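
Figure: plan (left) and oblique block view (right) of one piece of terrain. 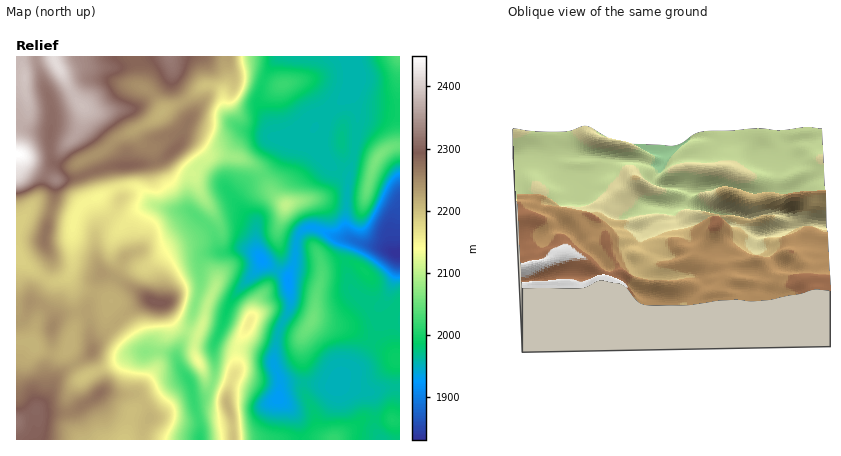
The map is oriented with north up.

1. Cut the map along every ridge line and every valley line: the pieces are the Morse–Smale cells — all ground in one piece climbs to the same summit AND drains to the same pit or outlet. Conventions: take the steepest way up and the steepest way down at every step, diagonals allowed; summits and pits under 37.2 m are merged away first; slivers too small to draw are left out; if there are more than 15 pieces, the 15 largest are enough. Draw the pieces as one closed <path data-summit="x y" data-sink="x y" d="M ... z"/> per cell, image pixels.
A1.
<path data-summit="16 154" data-sink="400 252" d="M352 56l-128 0 4 24-4 15-6-7-12-3-22 16-20 9-10 10-36 18-16 14-30 14-12-1-8-5-2-8 2-44-16-52-20 0 0 200 10 9 22 15 8 2 10-4 5-6 2-8-1-30 3-18 9-13 14-6 10 13 14 11 4 0 12-10 12-6 26 6 14 0 20 17 12 23 4 1 16-4 16 6-2-30-19-20-3-8 12-13 16-8 12-9 12-25 22-6 15-19 28-24 5-10z"/><path data-summit="16 422" data-sink="400 252" d="M18 256l-2 184 126 0 1-10 7-14-8-16-7-6 6-4 15-22 3-16-17 0-6-2-12-10-17-20 3-20-14-7-18-5-7-6-1-8-4 4-6 3-12-1-22-15z"/><path data-summit="312 320" data-sink="400 252" d="M316 228l-10 0-7 6-3 8-1 18-7 18 3 24-13 30-4 22 0 12 6 14 0 6 8-3 22 0 16 3 14-1 28 7 20-5 12 0 0-133-52-16-12-1z"/><path data-summit="154 302" data-sink="400 252" d="M98 197l-14 6-9 13-3 18 1 30-3 16 8 8 18 5 15 7-4 20 25 28 10 4 16-1 7-19-3-28 3 0 9 18 6 6 8 2 12-40 1-30 5-5 13-3-21-7-10 0-20 6-24 17-20-3-6-3-6-6-1-10 3-10 13-14-7-2-12-10z"/><path data-summit="228 406" data-sink="400 252" d="M262 261l-25 31-9 14-14 38 1 28-3 12 15 8 0 12 5 14 2 22 66 0 0-10-4-14-18-18 2-18-6-14 4-34 13-30-3-26z"/><path data-summit="54 56" data-sink="400 252" d="M134 56l-98 0 16 52-2 44 4 11 10 3 12-1 26-13 16-14 30-15 15-11-10-18-15-10 0-14z"/><path data-summit="286 204" data-sink="400 252" d="M314 129l-12 9-16 3-12 25-12 9-16 8-12 13 3 8 19 20 0 22 5 14 27 17 7-17 2-22 7-9 12-1 20 9 13 1-4-16 4-46-13-7-10-9-6-10z"/><path data-summit="378 158" data-sink="400 252" d="M350 93l-27 23-7 8-2 8 6 18 6 10 10 9 13 7-4 44 3 16 16 8 36 9 0-139-40-3-4-3z"/><path data-summit="16 154" data-sink="400 252" d="M310 383l-28 1-3 8-1 6 13 12 6 8 3 22 100 0 0-53-12 0-20 5-28-7-14 1z"/><path data-summit="198 360" data-sink="400 252" d="M242 248l-16 4-16 1-8 5-2 6 0 26-13 40 11 4-3 8 0 14 11 24 4 3 3-1 2-10-1-28 14-38 9-14 25-30-6-9z"/><path data-summit="16 422" data-sink="400 252" d="M154 205l-8 1-8 5-24 25-3 16 7 10 8 4 18 2 24-17 20-6 10 0 12 5 13 2-4-4-9-20-18-16-22-2z"/><path data-summit="16 422" data-sink="200 440" d="M160 351l-2 1-2 16-15 22-6 4 7 6 8 16-7 14-1 10 56 0 2-16-10-42-9-12-5-14z"/><path data-summit="170 56" data-sink="400 252" d="M224 56l-90 0 4 14 0 14 15 10 11 17 20-10 22-16 12 3 6 7 4-15z"/><path data-summit="400 56" data-sink="400 252" d="M400 56l-47 0 3 26-5 14 9 15 40 3z"/><path data-summit="228 406" data-sink="200 440" d="M214 384l-10 10-11 2 7 28-1 16 33 0 1-16-6-20 0-12z"/>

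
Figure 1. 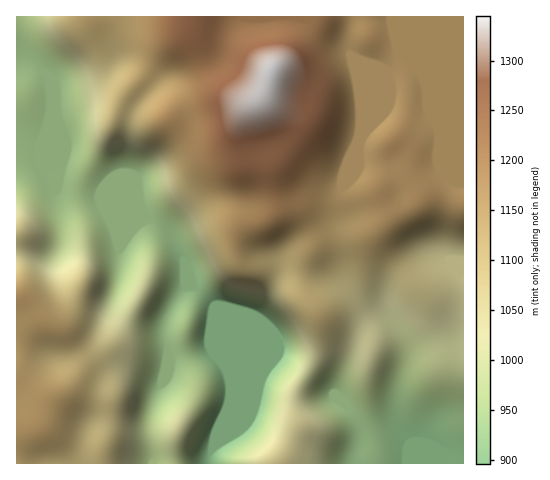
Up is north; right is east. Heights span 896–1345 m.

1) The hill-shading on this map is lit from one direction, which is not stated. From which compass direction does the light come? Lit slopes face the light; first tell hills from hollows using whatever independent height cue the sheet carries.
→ NW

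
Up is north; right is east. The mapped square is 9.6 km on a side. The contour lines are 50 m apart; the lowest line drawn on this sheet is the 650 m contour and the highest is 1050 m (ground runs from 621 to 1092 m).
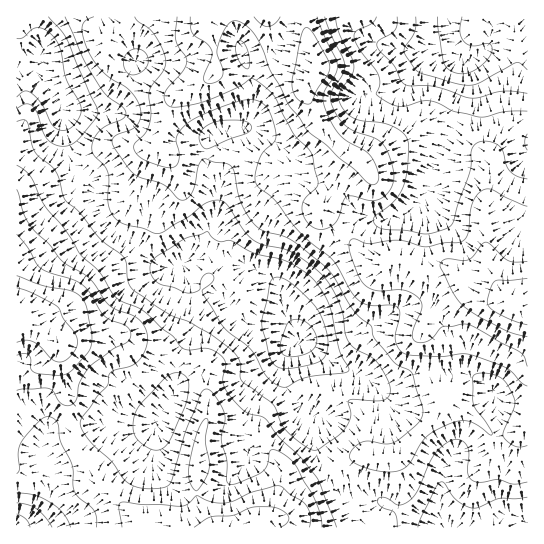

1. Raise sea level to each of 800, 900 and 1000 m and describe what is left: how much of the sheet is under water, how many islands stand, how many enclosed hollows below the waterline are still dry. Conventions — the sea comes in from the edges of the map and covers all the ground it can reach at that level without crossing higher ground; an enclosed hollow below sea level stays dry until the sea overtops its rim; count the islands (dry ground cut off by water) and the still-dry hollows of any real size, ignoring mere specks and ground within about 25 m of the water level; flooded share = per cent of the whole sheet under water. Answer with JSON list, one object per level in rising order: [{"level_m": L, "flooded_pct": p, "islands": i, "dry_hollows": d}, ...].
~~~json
[{"level_m": 800, "flooded_pct": 24, "islands": 0, "dry_hollows": 0}, {"level_m": 900, "flooded_pct": 64, "islands": 0, "dry_hollows": 0}, {"level_m": 1000, "flooded_pct": 92, "islands": 0, "dry_hollows": 0}]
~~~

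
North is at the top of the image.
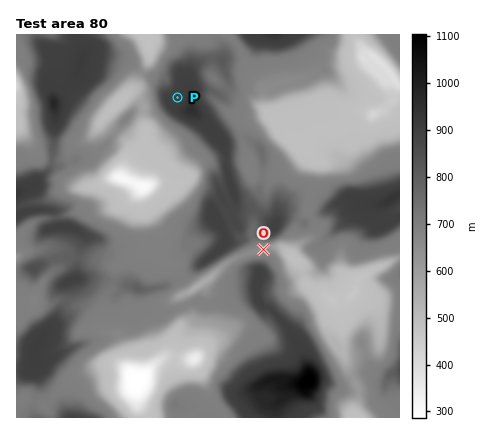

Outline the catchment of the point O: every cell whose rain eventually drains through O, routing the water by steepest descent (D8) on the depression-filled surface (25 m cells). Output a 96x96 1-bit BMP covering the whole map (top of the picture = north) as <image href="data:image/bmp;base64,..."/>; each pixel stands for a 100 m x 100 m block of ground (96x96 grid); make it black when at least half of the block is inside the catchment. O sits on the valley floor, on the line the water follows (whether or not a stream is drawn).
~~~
<image width="96" height="96" href="data:image/bmp;base64,Qk2+BAAAAAAAAD4AAAAoAAAAYAAAAGAAAAABAAEAAAAAAIAEAAATCwAAEwsAAAIAAAAAAAAA////AAAAAAAAAAAAAAAAAAAAAAAAAAAAAAAAAAAAAAAAAAAAAAAAAAAAAAAAAAAAAAAAAAAAAAAAAAAAAAAAAAAAAAAAAAAAAAAAAAAAAAAAAAAAAAAAAAAAAAAAAAAAAAAAAAAAAAAAAAAAAAAAAAAAAAAAAAAAAAAAAAAAAAAAAAAAAAAAAAAAAAAAAAAAAAAAAAAAAAAAAAAAAAAAAAAAAAAAAAAAAAAAAAAAAAAAAAAAAAAAAAAAAAAAAAAAAAAAAAAAAAAAAAAAAAAAAAAAAAAAAAAAAAAAAAAAAAAAAAAAAAAAAAAAAAAAAAAAAAAAAAAAAAAAAAAAAAAAAAAAAAAAAAAAAAAAAAAAAAAAAAAAAAAAAAAAAAAAAAAAAAAAAAAAAAAAAAAAAAAAAAAAAAAAAAAAAAAAAAAAAAAAAAAB/AAAAAAAAAAAAAAD/4AAAAAAAAAAAAAD/+GAAAAAAAAAAAAD////AAAAAAAAAAAD////8AAAAAAAAAAD////8AAAAAAAAAAAH///8AAAAAAAAAAAA///8AAAAAAAAAAAAP//8AAAAAAAAAAAAD//+AAAAAAAAAAAAB//+AAAAAAAAAAAAA//+AAAAAAAAAAAAAP//AAAAAAAAAAAAAD//AAAAAAAAAAAAAB//AAAAAAAAAAAAAA//AAAAAAAAAAAAAAf/AAAAAAAAAAAAAAP+AAAAAAAAAAAAAAP+AAAAAAAAAAAAAAP+AAAAAAAAAAAAAAP/gAAAAAAAAAAAAAP/wAAAAAAAAAAAAAf/wAAAAAAAAAAAAA//gAAAAAAAAAAAAB/+AAAAAAAAAAAAAB/8AAAAAAAAAAAAAA/4AAAAAAAAAAAAAAeAAAAAAAAAAAAAAACAAAAAAAAAAAAAAAAAAAAAAAAAAAAAAAAAAAAAAAAAAAAAAAAAAAAAAAAAAAAAAAAAAAAAAAAAAAAAAAAAAAAAAAAAAAAAAAAAAAAAAAAAAAAAAAAAAAAAAAAAAAAAAAAAAAAAAAAAAAAAAAAAAAAAAAAAAAAAAAAAAAAAAAAAAAAAAAAAAAAAAAAAAAAAAAAAAAAAAAAAAAAAAAAAAAAAAAAAAAAAAAAAAAAAAAAAAAAAAAAAAAAAAAAAAAAAAAAAAAAAAAAAAAAAAAAAAAAAAAAAAAAAAAAAAAAAAAAAAAAAAAAAAAAAAAAAAAAAAAAAAAAAAAAAAAAAAAAAAAAAAAAAAAAAAAAAAAAAAAAAAAAAAAAAAAAAAAAAAAAAAAAAAAAAAAAAAAAAAAAAAAAAAAAAAAAAAAAAAAAAAAAAAAAAAAAAAAAAAAAAAAAAAAAAAAAAAAAAAAAAAAAAAAAAAAAAAAAAAAAAAAAAAAAAAAAAAAAAAAAAAAAAAAAAAAAAAAAAAAAAAAAAAAAAAAAAAAAAAAAAAAAAAAAAAAAAAAAAAAAAAAAAAAAAAAAAAAAAAAAAAAAAAAAAAAAAAAAAAAAAAAAAAAAAAAAAAAAAAAAAAAAAAAAAAAAAAAAAAAAAAAAAAAAAAAAAAAAAAAAAAA="/>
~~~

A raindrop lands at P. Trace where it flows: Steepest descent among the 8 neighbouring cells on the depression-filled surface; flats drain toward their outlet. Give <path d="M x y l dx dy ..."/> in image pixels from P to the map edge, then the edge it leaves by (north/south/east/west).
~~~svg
<path d="M178 98l-10-10-2-6-16-14 0-2 0-26-4-6"/>
exit: north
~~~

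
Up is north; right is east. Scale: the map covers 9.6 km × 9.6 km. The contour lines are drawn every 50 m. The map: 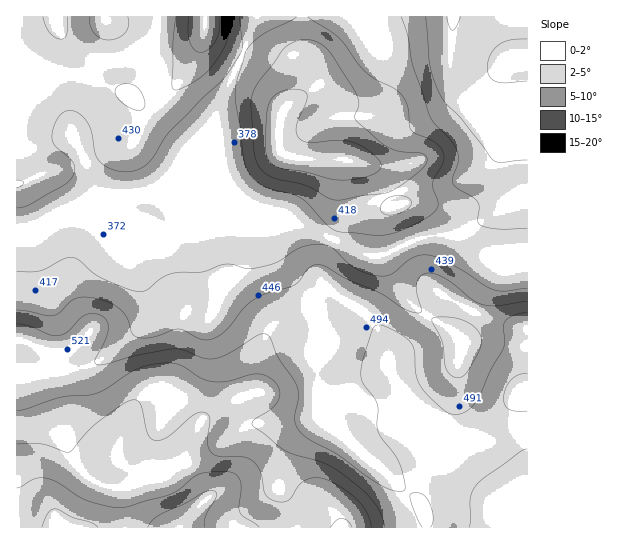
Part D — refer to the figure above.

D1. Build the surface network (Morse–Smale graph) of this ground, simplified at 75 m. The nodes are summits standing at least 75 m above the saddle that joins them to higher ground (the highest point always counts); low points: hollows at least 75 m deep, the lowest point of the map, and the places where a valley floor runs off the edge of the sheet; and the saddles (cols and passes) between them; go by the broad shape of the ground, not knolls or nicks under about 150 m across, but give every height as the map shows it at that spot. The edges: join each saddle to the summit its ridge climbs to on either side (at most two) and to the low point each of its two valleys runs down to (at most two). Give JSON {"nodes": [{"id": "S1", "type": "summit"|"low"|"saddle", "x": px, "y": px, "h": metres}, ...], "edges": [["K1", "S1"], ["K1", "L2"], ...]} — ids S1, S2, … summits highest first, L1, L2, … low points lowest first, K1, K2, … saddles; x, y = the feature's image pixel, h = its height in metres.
{"nodes": [
{"id": "S1", "type": "summit", "x": 178, "y": 527, "h": 736},
{"id": "S2", "type": "summit", "x": 346, "y": 161, "h": 542},
{"id": "S3", "type": "summit", "x": 205, "y": 23, "h": 540},
{"id": "L1", "type": "low", "x": 453, "y": 17, "h": 247},
{"id": "K1", "type": "saddle", "x": 243, "y": 54, "h": 399},
{"id": "K2", "type": "saddle", "x": 331, "y": 239, "h": 394}],
"edges": [["K1", "S2"], ["K1", "S3"], ["K1", "L1"], ["K2", "S1"], ["K2", "S2"], ["K2", "L1"]]}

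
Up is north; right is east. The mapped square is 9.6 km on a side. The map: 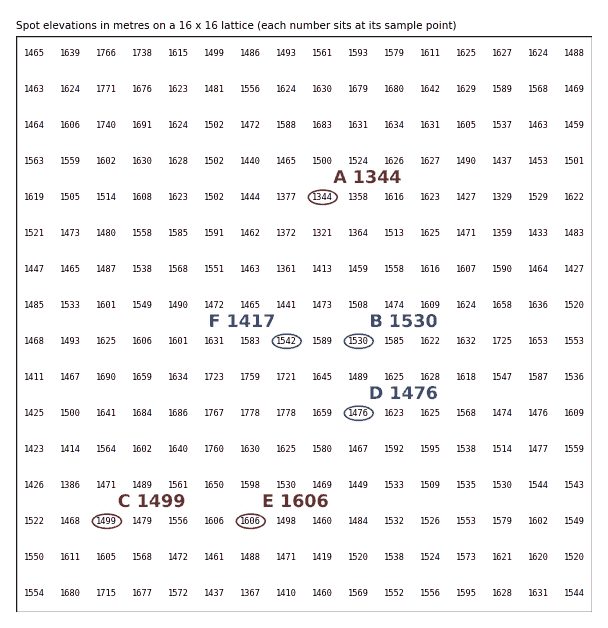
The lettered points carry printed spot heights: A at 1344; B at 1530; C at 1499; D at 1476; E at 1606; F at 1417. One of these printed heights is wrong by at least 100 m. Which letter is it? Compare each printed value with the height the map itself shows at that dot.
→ F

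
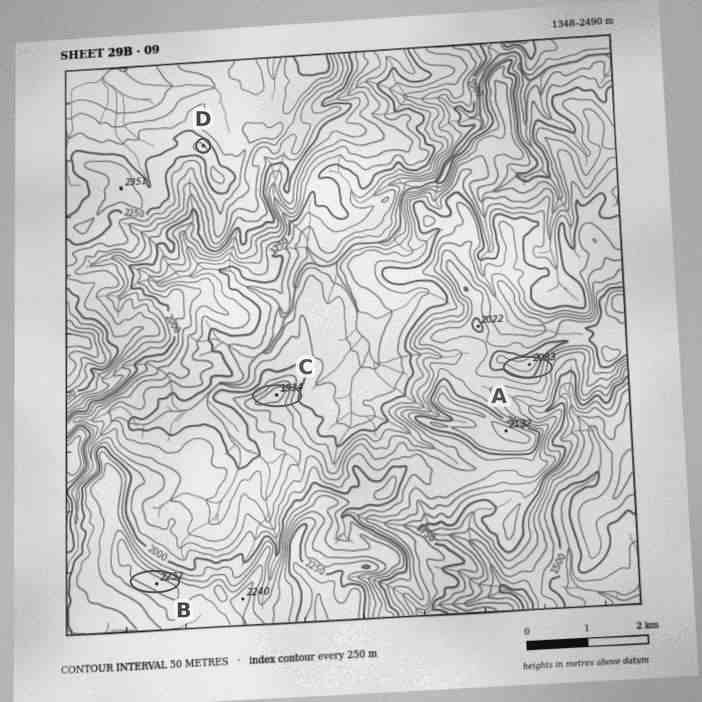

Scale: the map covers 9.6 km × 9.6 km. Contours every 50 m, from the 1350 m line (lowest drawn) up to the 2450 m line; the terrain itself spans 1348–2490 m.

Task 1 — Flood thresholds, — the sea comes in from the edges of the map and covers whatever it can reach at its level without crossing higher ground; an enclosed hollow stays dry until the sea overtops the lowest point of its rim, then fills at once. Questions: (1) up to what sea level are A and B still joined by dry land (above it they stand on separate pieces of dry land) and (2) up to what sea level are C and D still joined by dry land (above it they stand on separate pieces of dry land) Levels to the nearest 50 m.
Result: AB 1900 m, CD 1850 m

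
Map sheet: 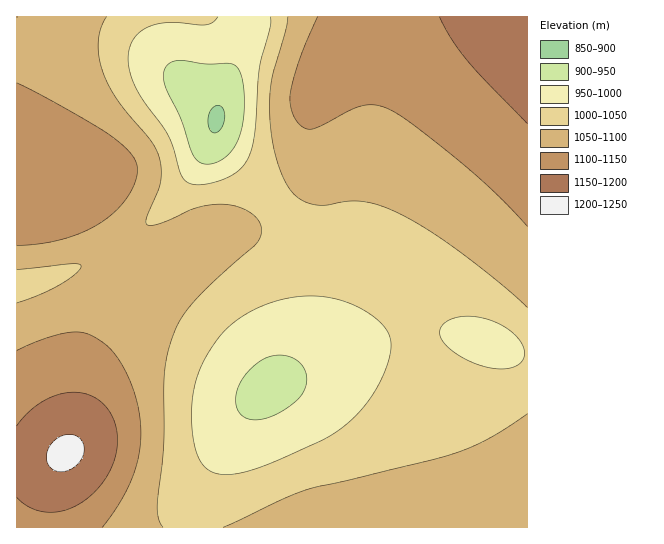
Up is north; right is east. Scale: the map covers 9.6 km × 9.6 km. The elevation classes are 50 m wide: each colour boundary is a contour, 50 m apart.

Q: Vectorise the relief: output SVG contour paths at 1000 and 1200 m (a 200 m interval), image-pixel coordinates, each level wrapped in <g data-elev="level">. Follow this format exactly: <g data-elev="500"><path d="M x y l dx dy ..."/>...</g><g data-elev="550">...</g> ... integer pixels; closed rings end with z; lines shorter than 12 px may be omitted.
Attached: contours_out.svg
<g data-elev="1000"><path d="M219 474l-6-2-7-4-8-13-5-21-1-28 3-21 7-20 13-23 14-15 17-13 20-10 21-6 22-2 20 1 20 6 19 10 14 12 6 8 3 9-1 11-3 12-6 16-9 14-10 14-11 12-26 18-54 24-30 10z"/><path d="M497 369l-24-6-22-13-7-7-4-6 0-7 3-5 5-4 7-3 19-1 20 5 17 10 11 13 2 6 0 7-4 5-6 4z"/><path d="M270 17l0 10-11 40-4 64-6 26-8 12-12 8-19 6-16 2-7-3-5-5-14-42-25-34-7-14-7-18 0-16 2-10 4-6 7-7 8-4 20-4 36 3 7-3 5-5"/></g><g data-elev="1200"><path d="M57 471l8 0 6-2 6-4 5-7 2-7 0-6-3-6-4-3-7-2-8 2-8 5-5 6-3 8 1 7 4 6z"/></g>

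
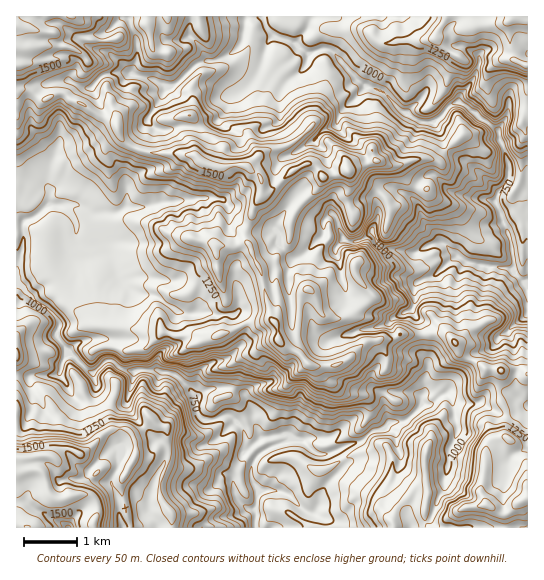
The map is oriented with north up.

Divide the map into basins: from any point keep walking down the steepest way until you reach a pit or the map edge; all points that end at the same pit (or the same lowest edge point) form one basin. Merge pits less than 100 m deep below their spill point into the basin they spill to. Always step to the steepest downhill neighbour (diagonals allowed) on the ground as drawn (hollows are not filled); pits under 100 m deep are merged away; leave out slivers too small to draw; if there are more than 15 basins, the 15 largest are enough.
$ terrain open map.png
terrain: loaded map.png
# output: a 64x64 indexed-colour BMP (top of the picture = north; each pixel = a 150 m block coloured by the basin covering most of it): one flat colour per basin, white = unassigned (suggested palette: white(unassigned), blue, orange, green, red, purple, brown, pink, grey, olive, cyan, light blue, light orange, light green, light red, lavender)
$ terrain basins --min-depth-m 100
<image width="64" height="64" href="data:image/bmp;base64,Qk12CAAAAAAAAHYAAAAoAAAAQAAAAEAAAAABAAQAAAAAAAAIAAATCwAAEwsAABAAAAAAAAAA////ALR3HwAOf/8ALKAsACgn1gC9Z5QAS1aMAMJ34wB/f38AIr28AM++FwDox64AeLv/AIrfmACWmP8A1bDFADMzMzMzERERERERERERERERERERERERERERERERERERMzMzMzMREREREREREREREREREREREREREREREREREREzMzMzMxERERERERERERERERERERERERERERERERERETMzMzMzERERERERERERERERERERERERERERERERERERMzMREREREREREREREREREREREREREREREREREREREREzMxERERERERERERERERERERERERERERERERERERERETMxERERERERERERERERERERERERERERERERERERERERERERERERERERERERERERERERERERERERERERERERERERERERERERERERERERERERERERERERERERERERERERERERERERERERERERERERERERERERERERERERERERERERERERERERERERERERERERERERERERERERERERERERERERERERERERERERERERERERERERERERERERERERERERERERERERERERERERERERERERERERERERERERERERERERERERERERERERERERERERERERERERERERERERERERERERERERERERERERERERERERERERERERERERERERERERERERERERERERERERERERERERERERERERERERERERERERERERERERERERERERERERERERERERERERERERERERERERERERERERERERERERERERERERERERERERERERERERERERERERERERERERERERERERERERERERERERERERERERERERERERERERERERERERERERERERERERERERERERERERERERERERERERERERERERERESIhERERERERERESIiIhERERERERERERERERERERERESIiIhEREREREREiIiIiEREREREREREREREREREREREiIiIiIREREREREiIiIiIREREREREREREREREREREREiIiIiIiIRERERESIiIiIhERERERERERERERERERERESIiIiIiIiIiIiIiIiIiIiERERERERERERERERERERESIiIiIiIiIiIiIiIiIiIiIRERERERERERERERERERERIiIiIiIiIiIiIiIiIiIiIhEREREREREREREREREREREiIiIiIiIiIiIiIiIiIiIiEREREREREREREREREREREiIiIiIiIiIiIiIiIiIiIiIRERERERERERERERERERESIiIiIiIiIiIiIiIiIiIiIhERERERERERERERERERERIiIiIiIiIiIiIiIiIiIiIiEREREREREREREREREREREiIiIiIiIiIiIiIiIiIiIiIRERERERERERERERERERESIiIiIiIiIiIiIiIiIiIiIhEREREREREREREREREREREiIiIiIiIiIiIiIiIiIiIiERERERERERERERERERERERIiIiIiIiIiIiIiIiIiIiIRERERERERERERERERERERESIiIiIiIiIiIiIiIiIiIhERERERERERERERERERERERIiIiIiIiIiIiIiIiIiIiEREREREREREREREREREREREiIiIiIiIiIiIiIiIiIiIRERERERERERERERERERERESIiIiIiIiIiIiIiIiIiIhEREREREREREREREREREREREiIiIiIiIiIiIiIiIiIiERERERERERERERERERERERERIiIiIiIiIiIiIiIiIiIRERERERERERERERERERERERESIiIiIiIiIiIiIiIiIhEREREREREREREREREREREREREiIiIiIiIiIiIiIiIiERERERERERERERERERERERERESIiIiIiIiIiIiIiIiIRERERERERERERERERERERERERERIiIiIiIiIiIiIiIhERERERERERERERESIiIREREREREiIiIiIiIiIiIiIiERERERERERERERESIiIiERERERESIiIiIiIiIiIiIiIRERERERERERERESIiIiIiIRERESIiIiIiIiIiIiIiIhERERERERERERERIiIiIiIiIRESIiIiIiIiIiIiIiIiERERERERERERERESIiIiIiIiEiIiIiIiIiIiIiIiIiIRERERERERERERERIiIiIiIiIiIiIiIiIiIiIiIiIiIhERERERERERERERIiIiIiIiIiIiIiIiIiIiIiIiIiIiEREREREREREREREiIiIiIiIiIiIiIiIiIiIiIiIiIiIRERERERERERERESIiIiIiIiIiIiIiIiIiIiIiIiIiIhERERERERERERERIiIiIiIiIiIiIiIiIiIiIiIiIiIiERERERERERERERIiIiIiIiIiIiIiIiIiIiIiIiIiIiIRERERERERERERIiIiIiIiIiIiIiIiIiIiIiIiIiIiIhERERERERERERIiIiIiIiIiIiIiIiIiIiIiIiIiIiIiEREREREREREREiIiIiIiIiIiIiIiIiIiIiIiIiIiIhERERERERERERERIiIiIiIiIiIiIiIiIiIiIiIiIiIiERERERERERERERERIiIiIiIiIiIiIiIiIiIiIiIiIiIRERERERERERERERESIiIiIiIiIiIiIiEREREiIiIiIhERERERERERERERERIiIiIiIiIiIiIiIRERERIiIiIiEREREREREREREREREiIiIiIiIiIiIiIhERERESIiIiIR"/>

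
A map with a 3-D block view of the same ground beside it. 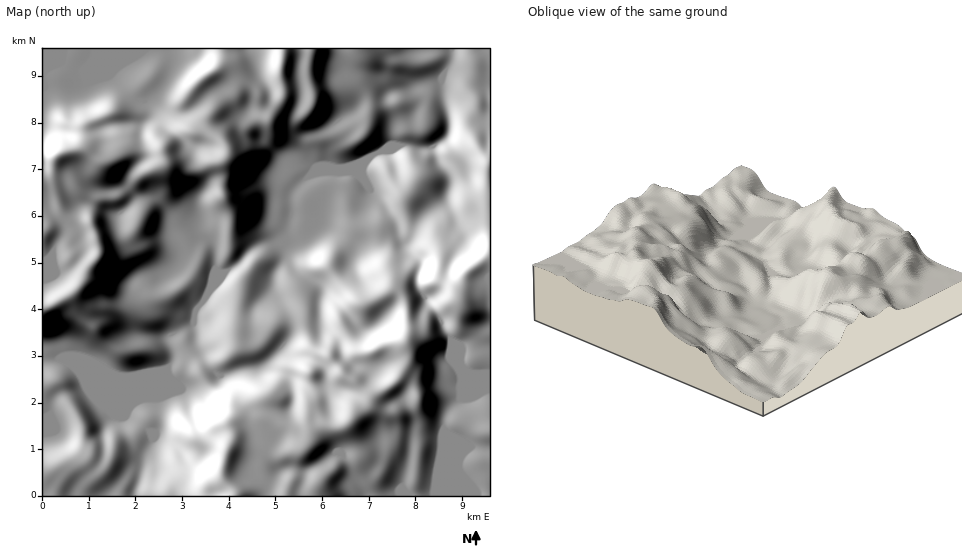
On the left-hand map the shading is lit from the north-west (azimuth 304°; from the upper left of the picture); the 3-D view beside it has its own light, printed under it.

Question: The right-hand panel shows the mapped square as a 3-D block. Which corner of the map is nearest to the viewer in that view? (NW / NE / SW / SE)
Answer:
NE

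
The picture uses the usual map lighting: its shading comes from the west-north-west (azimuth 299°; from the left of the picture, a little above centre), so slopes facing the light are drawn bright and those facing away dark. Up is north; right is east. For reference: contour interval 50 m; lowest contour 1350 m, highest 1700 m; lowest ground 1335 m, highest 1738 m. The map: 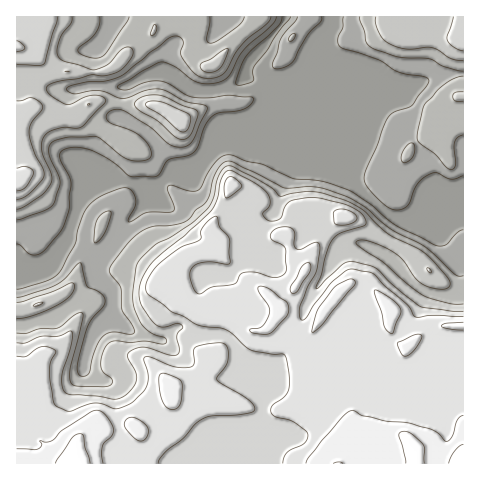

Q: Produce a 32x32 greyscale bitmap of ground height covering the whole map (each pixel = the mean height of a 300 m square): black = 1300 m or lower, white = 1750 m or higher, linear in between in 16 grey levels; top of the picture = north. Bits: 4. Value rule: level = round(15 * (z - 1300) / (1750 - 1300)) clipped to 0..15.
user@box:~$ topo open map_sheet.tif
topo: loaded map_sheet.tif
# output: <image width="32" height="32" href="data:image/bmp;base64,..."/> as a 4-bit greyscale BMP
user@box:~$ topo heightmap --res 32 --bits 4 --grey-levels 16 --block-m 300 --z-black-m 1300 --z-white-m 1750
<image width="32" height="32" href="data:image/bmp;base64,Qk12AgAAAAAAAHYAAAAoAAAAIAAAACAAAAABAAQAAAAAAAACAAATCwAAEwsAABAAAAAAAAAAAAAAABEREQAiIiIAMzMzAERERABVVVUAZmZmAHd3dwCIiIgAmZmZAKqqqgC7u7sAzMzMAN3d3QDu7u4A////AMze7bu6qqqqqqq83d3d7c7Mze3Lu6qqqqqqq93d3e3Nu7zdy8y6qqqqqqrMzd3MvLu6vLu7u6qqqqqqvMu7uru7qZmZq8y7u6qququ6qqq7u6h3d5rMuqqqqrqqqqqqqruoVneKu6qqqqq6qqu7uqqrqVV4mpmrqqqquqqrvLqqmalld3h4qqqrqruqq7zLqmd4dVVXiJmqvLu7qqvLu7t2ZnVVaJqru7vLrLqry6qqeIZmVXmruru7zKrLq8uHd0RnZUV6u6qqvLy5vLuod3YzNVRWeruqqqqryZu6h3h1MzNURWirqqqZmrqIh3eHVDMzRUVniaqqmaqqh3d3ZDREQ0VUVmeaqZmqqph3ZTMzVUM1VDREaamYiaqrlkMzM3ZUNEQzNEaZmYmZmGREMzOYZDM0MzM0iql2ZlQ0RTMzqXQzMzMzM3qGQzMzNFVDNKlTMzRUQzNFQzMzMjRVVFWYUzRGZUVDMyIiIzIjRVVVmGVVVlVXYyIiIiMyI0VVVZh3dlVWiYQyIiIiMiM0VlWIh4hlaJhlRDMiIiIiM0VmiHVWVFZkMzMzIiIiIiI0Z4d3ZmQzMzVCIiIiIiIzM0WIh3Z3VDRXdCIzMiMzNERWqYZVV2VFZmYyNDMzRFZmeKqGVVVmZWVWUyRDNEZ3eImql2VVVmZlVWYyQzRWd3iJ"/>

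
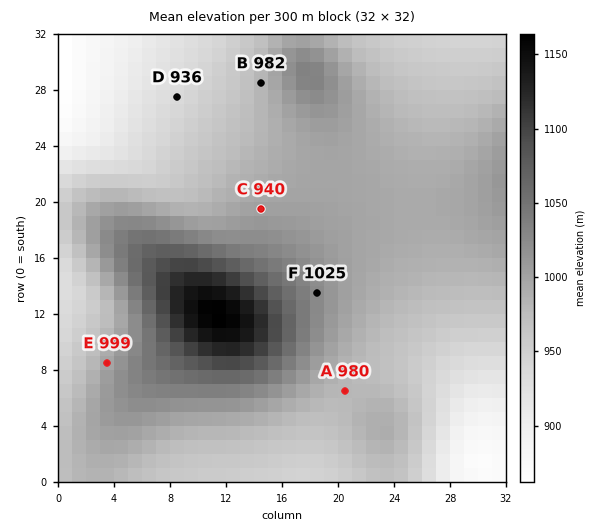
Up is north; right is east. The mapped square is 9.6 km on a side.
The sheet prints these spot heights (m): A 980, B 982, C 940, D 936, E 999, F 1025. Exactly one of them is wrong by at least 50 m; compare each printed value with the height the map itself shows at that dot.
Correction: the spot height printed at C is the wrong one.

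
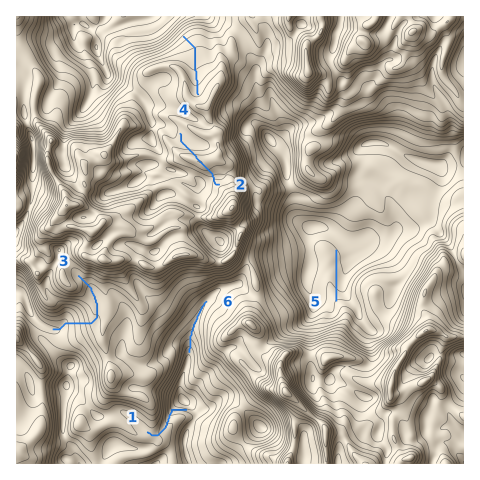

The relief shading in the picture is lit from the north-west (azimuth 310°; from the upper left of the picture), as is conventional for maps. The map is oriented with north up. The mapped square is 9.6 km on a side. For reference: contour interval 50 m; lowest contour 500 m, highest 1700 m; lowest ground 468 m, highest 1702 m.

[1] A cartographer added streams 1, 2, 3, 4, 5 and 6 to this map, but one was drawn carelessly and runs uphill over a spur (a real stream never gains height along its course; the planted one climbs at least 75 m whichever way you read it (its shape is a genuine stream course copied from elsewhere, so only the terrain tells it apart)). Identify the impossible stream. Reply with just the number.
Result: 2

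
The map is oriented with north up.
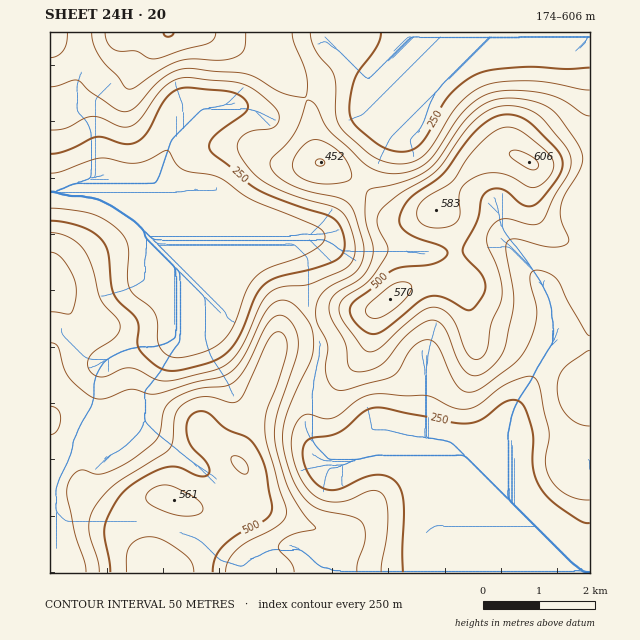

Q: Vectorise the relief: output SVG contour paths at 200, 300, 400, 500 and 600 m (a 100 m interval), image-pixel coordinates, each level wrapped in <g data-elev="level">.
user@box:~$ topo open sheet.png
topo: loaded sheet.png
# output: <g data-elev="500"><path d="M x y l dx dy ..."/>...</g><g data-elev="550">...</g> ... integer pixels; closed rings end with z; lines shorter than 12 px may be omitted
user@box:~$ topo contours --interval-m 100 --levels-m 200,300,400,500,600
<g data-elev="200"><path d="M50 173l12-2 38-13 8 0 20 5 11 0 8-3 20-10 3 3 6 11 6 5 38 9 32 22 66 27 6 6 1 5-5 7-10 7-41 16-13 9-10 13-14 38-6 9-7 7-18 9-15 4-10 1-9-3-7-7-2-7 0-18-3-10-6-7-15-11-5-7-2-12 1-28-1-7-5-7-13-11-15-8-17-4-27-3"/></g><g data-elev="300"><path d="M381 572l7-48-1-17-2-10-5-5-7-2-7 2-19 8-15 2-12-3-10-7-12-19-4-12-3-13 1-10 2-10 4-8 6-5 5-1 15 5 8-1 8-4 20-15 9-4 9-1 27 2 21 0 7 2 20 10 9 1 7 0 11-5 27-20 17-7 8-1 4 3 3 6 10 45 0 8-4 23 4 15 7 10 10 8 11 5 13 1"/><path d="M50 130l16-2 18-10 9-2 8 2 20 9 10-1 9-7 23-31 8-6 9-4 10 0 39 3 16 4 11 6 15 12 6 7 2 7-1 6-5 5-22 3-11 7-2 5-1 5 5 11 13 16 15 10 23 10 38 11 9 5 6 6 4 9 4 15 1 10-3 11-10 9-33 13-28 3-12 7-9 11-19 43-7 10-8 6-15 7-35 9-13 1-8-2-16-9-7-2-10 1-20 8-7-1-5-5-3-7 3-7 5-6 20-14 4-6 1-7-3-5-12-13-5-7-8-33-9-18-6-5-9-6-9-3-9-1"/><path d="M590 90l-57-9-29 1-19 3-14 8-13 12-8 11-18 30-10 11-14 6-18 0-12-4-9-5-22-20-8-8-3-13 0-25-2-12-3-7-16-19-3-9-2-8"/></g><g data-elev="400"><path d="M294 572l-3-10-12-12 0-6 4-4 8-5 25-7-14-16-13-22-5-15-9-31 0-14 2-14 19-57 2-14 0-10-4-9-7-8-7-3-7 3-6 6-21 42-12 16-9 4-31 4-22 10-8 10-4 21-4 9-14 12-16 12-24 10-7 0-14-4-4 1-5 5-5 10 0 10 8 37 9 28 2 11"/><path d="M50 435l5-2 2-3 4-11-3-9-3-3-5-1"/><path d="M471 375l9 0 10-6 11-12 5-12 8-43-1-14-7-37 0-6 2-4 3-2 5 0 26 7 11 1 11-2 5-4-1-4-7-17 0-13 4-12 16-27 2-9-1-7-7-12-20-27-10-8-16-5-25-2-10 2-10 4-10 7-10 10-25 37-11 12-21 10-39 10-2 7-1 17 2 12 6 21-2 14-8 15-27 17-5 6-2 6 1 11 14 25 4 24 5 6 13 0 14-5 7-6 13-17 9-10 15-10 9-3 6 2 6 6 15 36 5 7z"/><path d="M318 183l13 1 14-2 5-3 2-4-4-11-8-12-14-9-11-3-7 2-8 8-6 9-2 7 3 6 5 5 8 4z"/><path d="M50 58l7-2 6-5 3-7 1-11"/><path d="M92 33l2 12 7 13 17 18 7 11 4 2 6-1 29-20 14-7 15-2 29 1 15-3 7-7 2-17"/></g><g data-elev="500"><path d="M213 572l2-14 7-11 16-13 29-15 4-6 1-7-7-40-5-11-7-12-7-6-21-9-17-15-7-2-7 2-5 4-2 7 0 9 4 13 17 19 1 9-4 2-4 0-23-9-12 0-23 11-19 14-12 17-7 18 0 10 5 35"/><path d="M367 333l7 1 9-3 35-29 11-6 7 0 9 2 22 12 4 0 6-6 8-12 0-10-5-10-15-15-2-7 14-30 6-24 7-6 10-1 7 3 15 13 6 1 5 0 6-4 7-8 11-15 5-10 0-8-3-9-30-30-10-5-11-3-10 2-10 4-18 17-28 38-28 20-7 7-7 15-1 6 3 5 13 9 27 10 4 3 2 4-5 5-9 5-32 3-9 3-22 19-17 13-4 7 1 7 6 9z"/><path d="M164 33l1 3 4 1 3-1 2-3"/></g><g data-elev="600"><path d="M530 169l5 1 3-4 0-4-3-3-16-8-5-1-4 2 0 3 2 3z"/></g>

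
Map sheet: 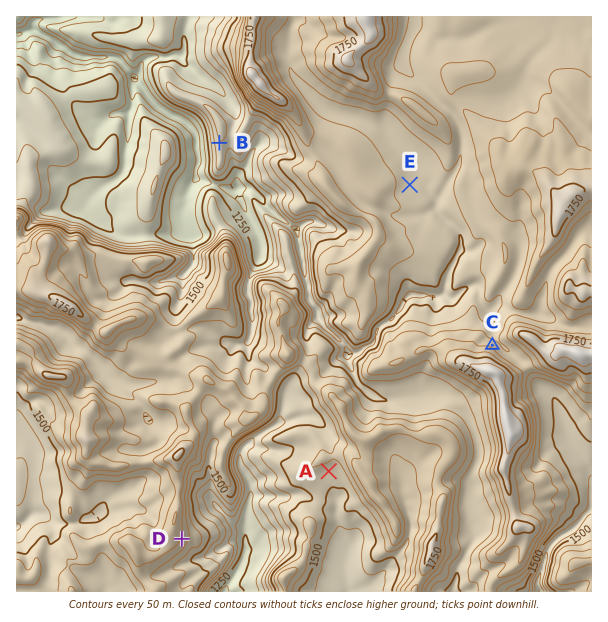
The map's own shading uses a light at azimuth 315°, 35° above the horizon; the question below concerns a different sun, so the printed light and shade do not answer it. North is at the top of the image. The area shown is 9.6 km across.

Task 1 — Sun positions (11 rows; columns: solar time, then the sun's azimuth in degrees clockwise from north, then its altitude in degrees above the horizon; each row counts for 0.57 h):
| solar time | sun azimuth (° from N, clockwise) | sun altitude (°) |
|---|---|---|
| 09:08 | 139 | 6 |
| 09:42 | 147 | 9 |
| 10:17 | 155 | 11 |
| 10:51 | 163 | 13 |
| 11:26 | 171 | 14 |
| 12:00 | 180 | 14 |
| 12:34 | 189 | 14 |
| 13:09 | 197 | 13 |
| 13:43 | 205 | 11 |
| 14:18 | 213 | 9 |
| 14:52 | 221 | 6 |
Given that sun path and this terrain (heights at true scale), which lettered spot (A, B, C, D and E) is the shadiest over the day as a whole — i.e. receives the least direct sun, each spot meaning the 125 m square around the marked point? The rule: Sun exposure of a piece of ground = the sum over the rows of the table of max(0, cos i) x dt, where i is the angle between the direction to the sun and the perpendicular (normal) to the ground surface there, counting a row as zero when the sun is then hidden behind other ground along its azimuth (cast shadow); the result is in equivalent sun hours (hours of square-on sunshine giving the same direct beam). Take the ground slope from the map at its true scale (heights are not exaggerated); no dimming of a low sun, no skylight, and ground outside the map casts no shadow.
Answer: C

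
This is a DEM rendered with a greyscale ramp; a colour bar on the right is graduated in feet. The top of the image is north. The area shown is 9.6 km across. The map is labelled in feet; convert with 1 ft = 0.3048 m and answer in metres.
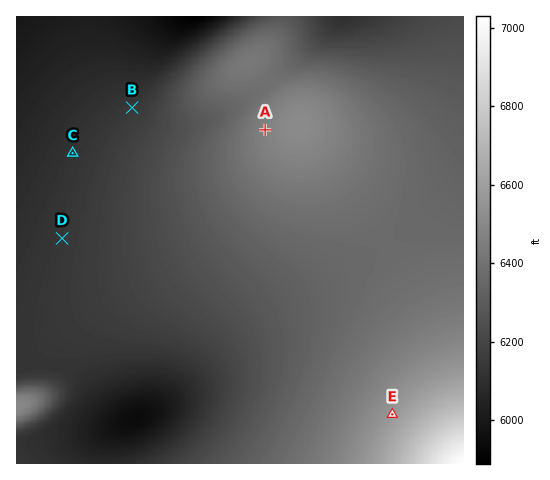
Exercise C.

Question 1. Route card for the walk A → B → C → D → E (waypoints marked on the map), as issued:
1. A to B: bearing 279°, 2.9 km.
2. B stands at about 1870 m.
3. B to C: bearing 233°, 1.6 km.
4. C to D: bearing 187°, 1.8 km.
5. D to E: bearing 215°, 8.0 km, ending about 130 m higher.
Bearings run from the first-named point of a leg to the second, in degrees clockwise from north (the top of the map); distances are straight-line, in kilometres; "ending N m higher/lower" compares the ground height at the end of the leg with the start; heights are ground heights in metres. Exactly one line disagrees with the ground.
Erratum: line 5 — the bearing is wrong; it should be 118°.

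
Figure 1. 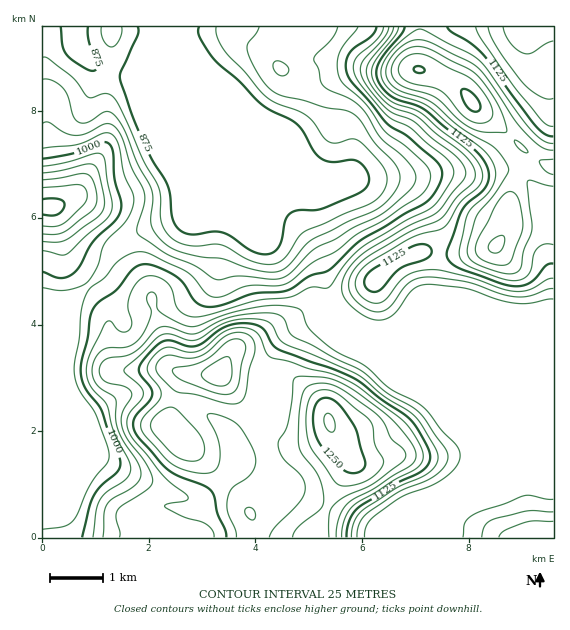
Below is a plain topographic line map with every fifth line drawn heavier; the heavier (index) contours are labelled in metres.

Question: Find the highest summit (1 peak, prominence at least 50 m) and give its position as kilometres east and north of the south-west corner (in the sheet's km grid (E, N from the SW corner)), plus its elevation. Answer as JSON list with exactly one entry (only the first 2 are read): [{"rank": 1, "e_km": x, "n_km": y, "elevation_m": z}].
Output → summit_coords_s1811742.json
[{"rank": 1, "e_km": 5.39, "n_km": 2.19, "elevation_m": 1278}]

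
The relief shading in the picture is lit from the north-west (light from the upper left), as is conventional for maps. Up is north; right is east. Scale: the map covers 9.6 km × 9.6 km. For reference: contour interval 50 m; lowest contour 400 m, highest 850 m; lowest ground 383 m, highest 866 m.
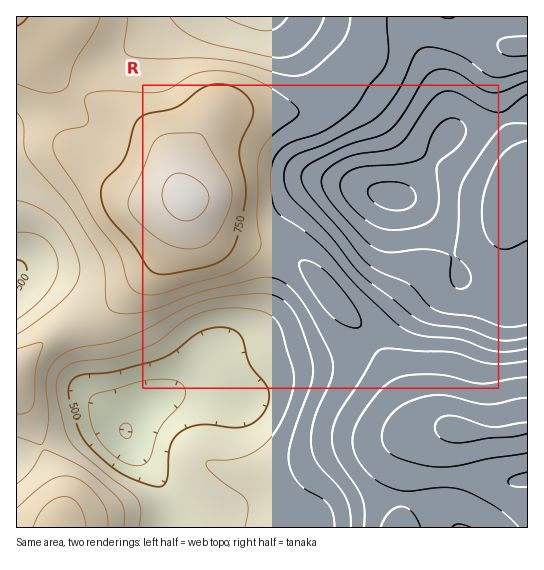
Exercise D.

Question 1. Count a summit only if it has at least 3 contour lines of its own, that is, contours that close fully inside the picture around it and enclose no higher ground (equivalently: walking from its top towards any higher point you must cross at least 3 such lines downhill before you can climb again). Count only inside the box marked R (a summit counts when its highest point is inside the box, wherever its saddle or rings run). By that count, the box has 1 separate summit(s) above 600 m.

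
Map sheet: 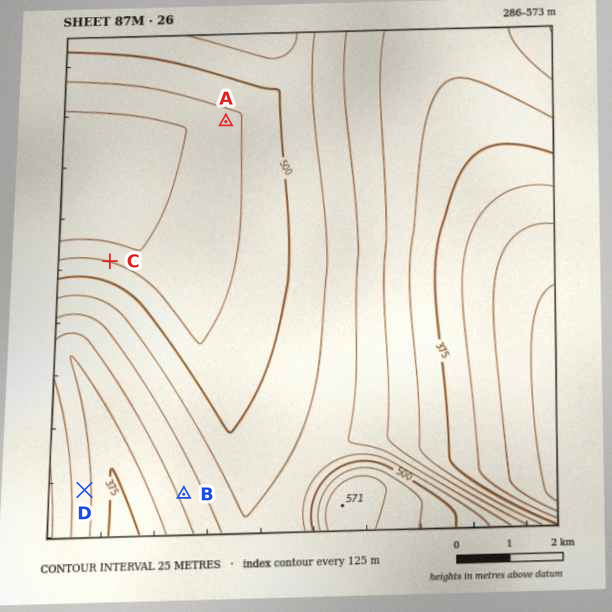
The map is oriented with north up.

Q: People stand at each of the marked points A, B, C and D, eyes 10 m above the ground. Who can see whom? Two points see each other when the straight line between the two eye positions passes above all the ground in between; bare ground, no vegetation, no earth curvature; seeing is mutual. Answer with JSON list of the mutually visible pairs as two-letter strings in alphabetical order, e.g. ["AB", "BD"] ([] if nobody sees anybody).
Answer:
["BC", "BD", "CD"]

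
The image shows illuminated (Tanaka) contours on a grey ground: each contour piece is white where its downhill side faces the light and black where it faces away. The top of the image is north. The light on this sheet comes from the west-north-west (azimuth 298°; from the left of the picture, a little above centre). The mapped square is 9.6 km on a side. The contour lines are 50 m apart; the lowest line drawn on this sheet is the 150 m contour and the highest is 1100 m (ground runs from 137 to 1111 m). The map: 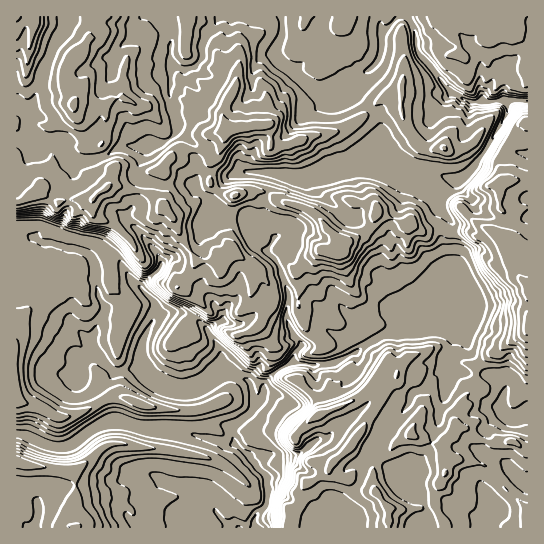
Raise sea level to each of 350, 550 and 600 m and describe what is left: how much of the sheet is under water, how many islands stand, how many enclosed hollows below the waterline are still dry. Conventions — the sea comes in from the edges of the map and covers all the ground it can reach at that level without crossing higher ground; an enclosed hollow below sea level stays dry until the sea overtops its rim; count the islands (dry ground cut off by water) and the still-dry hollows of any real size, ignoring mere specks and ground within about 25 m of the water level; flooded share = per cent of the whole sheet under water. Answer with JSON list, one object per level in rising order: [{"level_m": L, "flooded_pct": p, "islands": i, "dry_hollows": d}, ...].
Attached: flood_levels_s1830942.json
[{"level_m": 350, "flooded_pct": 12, "islands": 0, "dry_hollows": 0}, {"level_m": 550, "flooded_pct": 35, "islands": 0, "dry_hollows": 0}, {"level_m": 600, "flooded_pct": 48, "islands": 0, "dry_hollows": 0}]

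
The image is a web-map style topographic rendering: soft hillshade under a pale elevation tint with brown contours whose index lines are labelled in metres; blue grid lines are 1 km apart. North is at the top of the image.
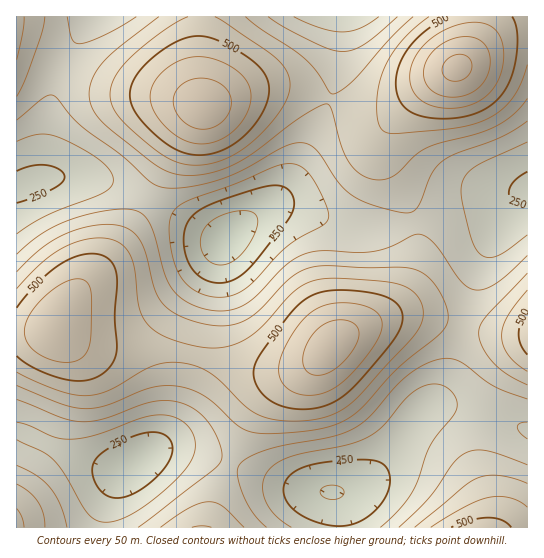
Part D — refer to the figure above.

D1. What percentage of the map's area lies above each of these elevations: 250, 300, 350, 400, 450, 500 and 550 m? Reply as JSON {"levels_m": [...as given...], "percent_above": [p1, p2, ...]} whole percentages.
{"levels_m": [250, 300, 350, 400, 450, 500, 550], "percent_above": [93, 80, 62, 44, 29, 17, 9]}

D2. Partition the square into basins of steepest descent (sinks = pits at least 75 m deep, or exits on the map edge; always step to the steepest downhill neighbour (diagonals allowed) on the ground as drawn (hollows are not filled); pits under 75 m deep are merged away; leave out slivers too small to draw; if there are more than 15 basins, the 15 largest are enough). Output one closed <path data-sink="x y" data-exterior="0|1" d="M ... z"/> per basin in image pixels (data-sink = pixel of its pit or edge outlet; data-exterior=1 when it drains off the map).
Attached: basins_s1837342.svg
<path data-sink="226 238" data-exterior="0" d="M431 83l-32 21-17 8-21-1-42-16-28-7-38 1-50 16-10 10-12 19-54 101-19 26-33 34-19 32 15 12 19 6 16 3 65 3 87 20 29 0 26-8 10-8 14-15 49-28 15-15 8-15 8-31-1-26-5-16-27-50-3-8 0-12 11-18z"/><path data-sink="331 493" data-exterior="0" d="M422 316l-25 0-39 12-23 13-24 24-36 22-19 20-17 34-16 40-15 46 319 1 1-194-45-3z"/><path data-sink="134 463" data-exterior="0" d="M57 328l-20 4-21 1 1 195 190 0 28-78 21-43 19-20 38-24-26 8-29 0-87-20-65-3-16-3-19-6z"/><path data-sink="527 187" data-exterior="1" d="M527 27l-14 1-19 9-36 31-9 4-30 21-34 37-4 9 0 12 32 64 4 18 0 18-5 24-11 22-15 15-21 13 32-9 25 0 69 16 37 1z"/><path data-sink="31 182" data-exterior="0" d="M17 51l-1 280 21 1 16-3 4-3 18-31 33-34 13-18 24-40 36-69 12-19 10-9-32-10-66-11-67-28z"/><path data-sink="339 17" data-exterior="1" d="M478 16l-276 0-2 18 0 56 3 15 3 0 19-8 28-8 38-1 28 7 42 16 21 1 17-8 31-21 26-14 8-8 9-18 6-18z"/>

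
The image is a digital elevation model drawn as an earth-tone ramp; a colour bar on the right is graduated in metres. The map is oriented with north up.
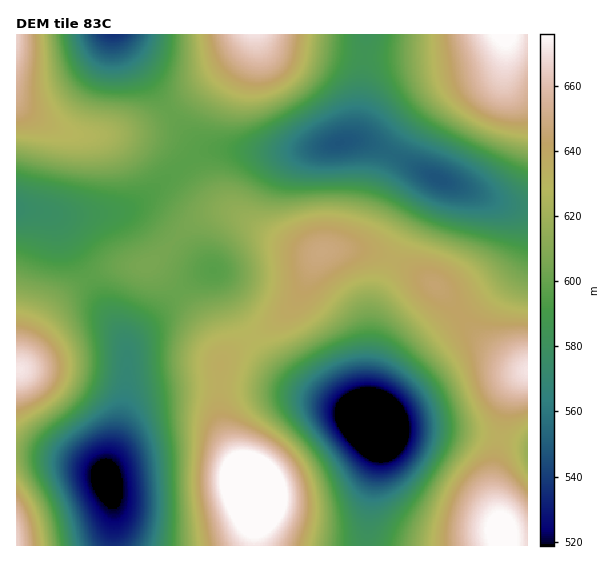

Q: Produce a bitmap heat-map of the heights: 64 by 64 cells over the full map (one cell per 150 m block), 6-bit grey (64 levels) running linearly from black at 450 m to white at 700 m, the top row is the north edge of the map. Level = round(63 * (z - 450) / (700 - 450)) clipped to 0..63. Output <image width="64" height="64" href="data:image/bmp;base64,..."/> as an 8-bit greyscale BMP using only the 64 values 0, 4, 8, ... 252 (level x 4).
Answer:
<image width="64" height="64" href="data:image/bmp;base64,Qk02FAAAAAAAADYEAAAoAAAAQAAAAEAAAAABAAgAAAAAAAAQAAATCwAAEwsAAAABAAAAAAAAAAAAAAEBAQACAgIAAwMDAAQEBAAFBQUABgYGAAcHBwAICAgACQkJAAoKCgALCwsADAwMAA0NDQAODg4ADw8PABAQEAAREREAEhISABMTEwAUFBQAFRUVABYWFgAXFxcAGBgYABkZGQAaGhoAGxsbABwcHAAdHR0AHh4eAB8fHwAgICAAISEhACIiIgAjIyMAJCQkACUlJQAmJiYAJycnACgoKAApKSkAKioqACsrKwAsLCwALS0tAC4uLgAvLy8AMDAwADExMQAyMjIAMzMzADQ0NAA1NTUANjY2ADc3NwA4ODgAOTk5ADo6OgA7OzsAPDw8AD09PQA+Pj4APz8/AEBAQABBQUEAQkJCAENDQwBEREQARUVFAEZGRgBHR0cASEhIAElJSQBKSkoAS0tLAExMTABNTU0ATk5OAE9PTwBQUFAAUVFRAFJSUgBTU1MAVFRUAFVVVQBWVlYAV1dXAFhYWABZWVkAWlpaAFtbWwBcXFwAXV1dAF5eXgBfX18AYGBgAGFhYQBiYmIAY2NjAGRkZABlZWUAZmZmAGdnZwBoaGgAaWlpAGpqagBra2sAbGxsAG1tbQBubm4Ab29vAHBwcABxcXEAcnJyAHNzcwB0dHQAdXV1AHZ2dgB3d3cAeHh4AHl5eQB6enoAe3t7AHx8fAB9fX0Afn5+AH9/fwCAgIAAgYGBAIKCggCDg4MAhISEAIWFhQCGhoYAh4eHAIiIiACJiYkAioqKAIuLiwCMjIwAjY2NAI6OjgCPj48AkJCQAJGRkQCSkpIAk5OTAJSUlACVlZUAlpaWAJeXlwCYmJgAmZmZAJqamgCbm5sAnJycAJ2dnQCenp4An5+fAKCgoAChoaEAoqKiAKOjowCkpKQApaWlAKampgCnp6cAqKioAKmpqQCqqqoAq6urAKysrACtra0Arq6uAK+vrwCwsLAAsbGxALKysgCzs7MAtLS0ALW1tQC2trYAt7e3ALi4uAC5ubkAurq6ALu7uwC8vLwAvb29AL6+vgC/v78AwMDAAMHBwQDCwsIAw8PDAMTExADFxcUAxsbGAMfHxwDIyMgAycnJAMrKygDLy8sAzMzMAM3NzQDOzs4Az8/PANDQ0ADR0dEA0tLSANPT0wDU1NQA1dXVANbW1gDX19cA2NjYANnZ2QDa2toA29vbANzc3ADd3d0A3t7eAN/f3wDg4OAA4eHhAOLi4gDj4+MA5OTkAOXl5QDm5uYA5+fnAOjo6ADp6ekA6urqAOvr6wDs7OwA7e3tAO7u7gDv7+8A8PDwAPHx8QDy8vIA8/PzAPT09AD19fUA9vb2APf39wD4+PgA+fn5APr6+gD7+/sA/Pz8AP39/QD+/v4A////ANjMwLCgkIR0aGBYVFRYXGRseICMmKSwvMTM1Nzg4ODc2NTMwLispJyUjIiEhIiMlJigqLC4wMjQ2Nzg5Ojo5ODUzLywoJCAcGRcVFBQVFhgaHSAjJiksLzI0Njg5OTk5NzY0MS8sKSclIyEhISEjJCYoKiwuMDI0Njc4OTo6OTg1Mi8rJyMfGxgWFBMTFBUXGRwgIyYpLTAyNTc5Ojo6Ojk3NTIvLSonJSMhICAhIiMlJykrLTAyNDY3ODk6Ojk3NDEuKiYiHhoXFRMSEhMUFhkcHyMmKi0wMzY4Ojs8PDs6ODYzMC0qJyQiICAfICEiJCYoKi0vMjQ2Nzg5OTk4NjMwLCglIR0ZFhQTEhISFBYYGx8jJiotMTQ2OTs8PT08Ozk3NDEtKickISAfHh8gISMlJyksLzEzNTY4ODk4NzUxLisnIx8bGBUTEhEREhMVGBsfIycqLjE0Nzo8PT09PTs6NzQxLSkmIyAeHR0dHh8hIyYoKy4wMjQ2Nzc4NzY0LywpJSEeGhcUEhERERITFRgbHyMnKy4yNTg6PD0+Pj08Ojc0MC0pJSIfHRwbGxwdHyEkJyotLzIzNTY2NjU0Mi0qJyMgHBkWExIQEBESExYYHB8jJysvMjY5Oz0+Pj49Ozk2MzAsKCQhHhsaGRkaGx0fIiUoKy4wMjQ0NTU0MjArKCUhHhsYFRMREBAREhQWGRwfIycrLzI2OTs9Pj49PDs4NTIuKiYjHxwZGBcWFxgaHSAjJiosLzEyMzMzMjAuKicjIB0aFxUTEREQERIUFhkcICMnKy8yNjg7PD09PDs5NzQxLSklIR0aFxUUFBQVFxodISQoKy0vMTIyMjEvLSkmIyAdGhgVExIRERITFRcZHSAjJysuMjU4Ojs7Ozs5NzUyLysnIx8bGBUTEhESExUYGx4iJikrLi8wMTAvLisoJiMgHRsYFhUTEhITFBUXGh0gIycqLjE0Njg5Ojk4NzUzLywoJCAcGRUTEQ8PDxETFRkcICQnKiwuLzAvLy0rKSYkIR8cGhgWFRQUFBUWGBseISQnKi4xMzU2Nzc3NjQyMCwpJSEdGRYTEA8NDQ0PERQXGx4iJSgrLS4vLy4tKyooJSMgHhwaGBcWFRYWGBkcHiEkJysuMDI0NTU1NDMxLywpJiIeGhcTEQ4NDAsMDhATFhodISQnKiwtLi4uLSwrKSclIyEfHRsZGBcXGBkbHR8iJSgrLTAxMjMzMjEwLiwpJiIfGxgUEQ8NCwsLCw0PEhYZHSAkJyksLS4vLy4tLSsqKCUjIR8dHBoZGRkaHB4gIiUoKy0vMTExMTAvLSspJiMgHBkWExAODAsKCwwNEBMWGR0hJCcqLC4vLzAvLi8uLCooJiQiIB4cGxsbGx0eICMlKCstLzAwMC8uLSspJiQhHhsYFRIQDgwLCwsMDhETFxoeISQnKi0uMDAxMTAxMC8tKyknJCIgHh0cHBwdHyEjJSgqLC4vLy8uLSspJyUiIB0aFxUSEA8NDQwNDhASFRgbHyIlKCsuLzEyMjIyNDMyMC4sKSYkIiAeHR0dHh8hIyYoKiwuLy8vLiwrKSckIh8dGhgWFBIQDw4ODxASFBcaHSAjJiksLzAyMzQ0NDU1NDIwLisoJiMhHx4dHh8gIiQmKCosLS4vLi0sKykmJCIgHRsZFxUUEhERERESFBYZHB8iJSgrLS8xMzQ1NTY3NjU0Mi8sKickIiAeHh4fICIkJigqLC0uLy4uLCspJyUjIR8dGxkXFhUUExMUFRcZGx4hJCYpLC4wMjM1NjY3ODc2NTMwLSsoJSIgHx4eHyAiJCcpKywuLi8uLi0rKigmJCIhHx0bGhgXFhYWFxgaHB4hIyYoKi0vMTI0NTY3Nzg3NjUzMC4rKCUjIB8eHh8hIyUnKSssLi4vLy4tLCspKCYkIyEfHhwbGhkZGRobHR8hIyUoKiwuLzEyNDU2Nzc3NzY0MjAtKyglIyEfHh4fISMlJykrLC4uLy8uLS0sKykoJyUkIiEfHh0cHBwdHh8hIyUnKSstLjAxMjM0NTY3NjU0MzEvLSooJSMhHx8fHyEjJScpKiwtLi4uLi4tLCwrKikoJiUjIiEgHx8fHyAiJCYnKSstLi8wMTIzNDQ1NjQ0MzEwLiwpJyUiIR8fHyAhIyUmKCorLC0uLi4tLS0tLCwrKiknJiUjIiIhISIjJCYnKSssLi8wMDEyMjMzNDQyMjEwLiwqKCYkIiEgHyAgIiMkJigpKissLS0tLS0uLi4tLSwrKignJiUkJCMkJSYnKSssLS4vMDExMTEyMjIyMDAvLiwrKScmJCIhICAhISIjJCYnKCkqKywsLC0tLi4uLi4uLSsqKSgnJiUlJiYnKSosLS4vMDAwMTEwMDExMS4uLSwrKignJSQiISEhIiIjJCUmJygoKSoqKyssLS0uLy8vLy4tLCspKCcnJycoKSosLS4vMDAwMDAwMC8vLy8sLCsrKikoJiUkIyIiIiMjJCUlJiYnKCgpKSkqKywtLi8vMC8vLi0sKykoKCgoKSosLS4vMDAwMDAwLy4uLi0tKyoqKSkoJyYlJCMjIyMkJCUlJSYmJicnJygoKSorLC0uLzAwMC8uLSwrKikpKSosLS4vMDAxMDAwLy4tLSwsKykpKSgoJycmJSQkJCQlJSUmJiYmJiYmJiYnJygpKistLi8wMDAwLy4tLCsqKissLS4vMDExMTEwLy8uLSwrKiooKCcnJyYmJiUlJSUlJSYmJiYmJiYmJiYlJiYnKCkrLC4vMDAxMDAvLi0sLCwsLS4vMDAxMTEwMC8uLSwrKikoJycmJiYmJSUlJSUlJiYnJycnJyYmJiUlJSUmJigpKywuLzAxMTExMC8uLi0tLS4uLzAxMTExMC8uLSwrKikoJyYmJSUlJSUlJSUlJiYnJycnJycmJiYlJSUlJSYnKSssLi8wMTExMTEwMC8vLi4uLy8wMDAwMC8uLSwrKikoJyYlJSQkJCQkJCQlJSYmJycnJycnJyYmJSUlJSYnKCkrLC4vMDEyMjIxMTEwMC8vLy8vLy8vLy8uLSwrKikoJyYlJCQjIyMjIyMkJCUlJiYmJycnJycmJiYmJSYmJygqKy0uLzAxMjIyMjIxMTAwLy8vLy8uLi0tLCsqKSgnJiYlJCMjIiIiIiIiIyQkJSUmJiYmJycnJyYmJiYmJygpKiwtLi8wMTEyMjIyMTEwMC8vLi4tLSwrKyopKCcmJSUkJCMiIiIhISEhIiIjJCQkJSUmJiYnJycnJycnJygpKissLS4vMDAxMTExMTEwMC8uLi0sLCsqKSgnJiUlJCMjIiIiISEhISEhISEiIiMjJCQkJSUmJicnJycnKCgpKSorKywtLi8vMDAwMDAwLy8uLS0sKyooJyYlJCMjIiIhISEhISAgICAgICEhIiIiIyMjJCQlJSYmJycnKCgoKSoqKisrLCwtLi4vLy8vLi4tLCwrKignJiQjIiEhICAfHx8fHyAfICAgICAhISEiIiIjIyMkJCUmJicnJygoKSkqKioqKiorKywsLS0tLSwsKyoqKScmJCMhIB8eHh4dHR0eHh8fHyAgICAhISEiIiIjIyMjJCQlJSYmJycoKCkpKSkpKSkpKSkpKioqKioqKSkoJyYlIyEgHh0dHBwcHBwcHR0eHyAgICEhISIiIiMjIyMkJCQkJSUlJiYnJygoKSkoKCcnJyYmJycnJycnJycmJSUjIiAfHRwbGhoaGhsbHB0eHh8hISEiIiIjIyMkJCQkJCQkJCUlJSUmJicnKCgoJycmJSUkJCQkJCQkJCQkIyMiIR8eHBsaGRkZGRoaGxwdHh8gIiIjIyMkJCUlJSUlJSUlJSUlJSUlJSYmJycnJyYlJCMjIiEhISEhISEhISEgHx4dHBsaGRkZGRkaGxwdHh8gISMkJCUlJiYmJycnJycmJiYlJSUlJSUlJiYmJiUlJCMiISAfHx4eHh4eHh4eHh0cHBsaGRkZGRkaGxwdHiAhIiMlJiYnJygoKCkpKCgoKCcmJiUlJSUlJSUlJSUkJCMiIR8eHh0cHBwcHBwcHBwcGxsaGRkZGRobGxweHyAiIyQlJygoKSkqKioqKioqKSkoJycmJSUlJSUlJSUkJCMiISAfHhwcGxoaGhoaGhobGhoaGhoaGhsbHB0fICEjJCUmJyoqKysrKywsLCsrKyoqKSgnJiYlJSUlJSUkJCMjIiEgHh0cGxoaGRkZGRkaGhoaGhsbGxwdHh8gISMkJSYnKCksLCwtLS0tLSwsLCwrKikoKCcmJiUlJSUlJSQkIyIhIB8eHBsaGhkZGRkZGRkaGhscHB0eHyAhIyQlJygpKisrLi4uLi4tLS0tLCwsKysqKSgnJiYlJSUlJSUlJSQjIiEgHx4cGxoaGRkZGRkaGhscHR4fICEjJCUnKCorLC0tLjAvLy8uLi0tLCwsKysqKSgoJyYmJiYmJiYmJiYmJSQjIiEfHh0cGxoaGhoaGhscHR4gISIkJScoKistLi8vMDAxMDAvLi0sLCsrKyoqKSkoJyYmJiYmJiYnJycoKCcmJSQjISAfHh0cGxsbGxscHR8gISMlJigpKy0uLzAxMTIxMjEwLy4tLCsqKSkpKCgoJyYmJiYmJicnKCgpKSopKSgnJSQiISAeHR0cHBwdHR8gIiMlJygqLC0vMDEyMzMzMzIxMC4tLCopKCcnJyYmJiYmJSYmJicoKCkqKyssLCsrKSgnJSMiIB8eHh0dHh8gISMlJygqLC0vMTIzNDQ0NDMzMTAuLCspKCYlJSQkJCQkJCUlJicoKSorKywtLi4uLSwrKScmJCIhIB8fHx8gISMkJigqLC0vMDIzNDU1NTU0MzEwLiwqKCYkIyIiIiIiIyMkJSYnKCorLC0uLy8wMC8vLSwqKCYkIiEgICAgISIkJScpKywuMDEyNDU2NjY1NDQyMC0rKSYkIiEgHx8gICEiIyQmJykqLC0uLzAxMjIxMS8uLConJSQiISEhISIjJCYoKistLzAyMzQ1NjY2NjU0MjAtKyglIyEfHh0dHR4fICIjJScpKywuLzEyMzMzMzIxLy0rKSYlIyIiISIiIyUmKCosLS8wMjM1NjY3Nzc2NTMwLSonJCEfHRwbGxscHh8hIyUnKSstLzAyMzQ0NDQzMjAuLConJSQjIiIiIyQlJygqLC4vMTI0NTY3ODg3NjUzMC0qJiMgHRsaGRkaGxweICIkJikrLS8xMzQ1NTU1NDMxLy0qKCYkIyIiIiMkJScoKiwuLzEzNDU3ODg4ODc2MzAtKSYiHxwaGBgYGBkbHR8hJCYpKy4wMjQ1NjY2NjUzMi8tKigmJCMiIiIjJCUnKCosLjAxMzU2Nzg5OTg3NjMwLSklIR4bGRcWFhcYGhweISMmKSwuMTM1Njc3Nzc1NDIwLSspJiQjIiIiIiMlJygqLC4wMjQ1Nzg5OTk5OA="/>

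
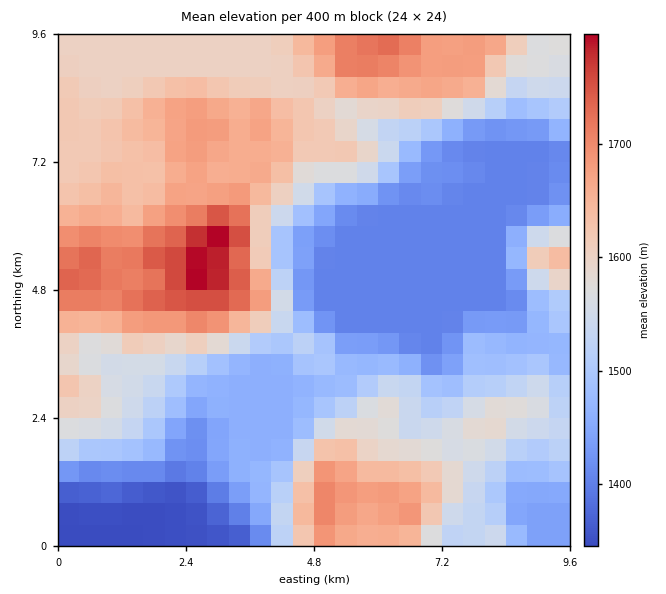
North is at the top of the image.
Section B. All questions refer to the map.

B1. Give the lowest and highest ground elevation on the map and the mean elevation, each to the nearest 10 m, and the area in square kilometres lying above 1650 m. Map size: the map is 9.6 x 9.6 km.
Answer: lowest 1340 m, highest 1810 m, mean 1540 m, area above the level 19.6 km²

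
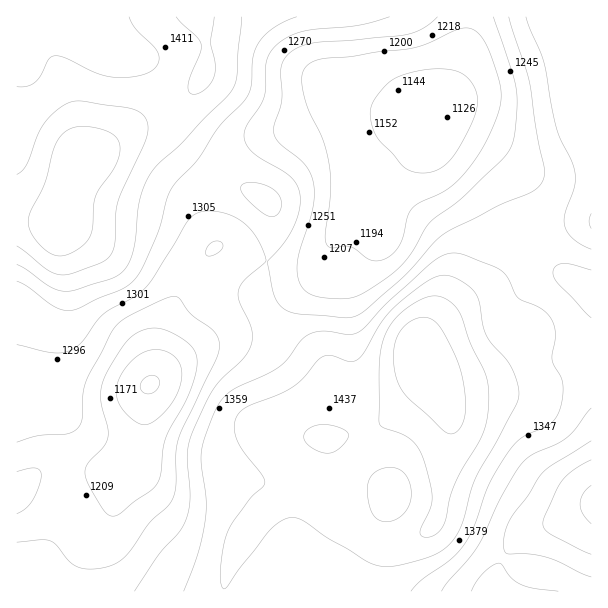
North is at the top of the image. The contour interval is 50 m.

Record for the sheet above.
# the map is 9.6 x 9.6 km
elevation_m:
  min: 1100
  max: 1550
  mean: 1320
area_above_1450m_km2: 9.6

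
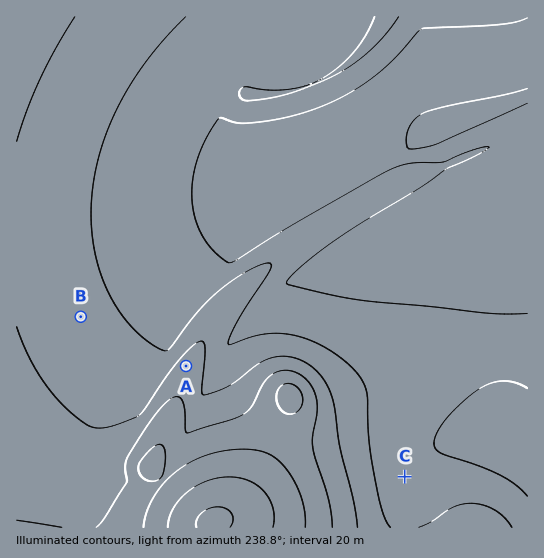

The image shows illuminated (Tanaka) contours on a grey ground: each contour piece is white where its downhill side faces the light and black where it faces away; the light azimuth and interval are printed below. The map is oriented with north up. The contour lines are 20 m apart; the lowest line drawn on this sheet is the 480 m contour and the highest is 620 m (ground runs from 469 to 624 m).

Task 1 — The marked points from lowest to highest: C B A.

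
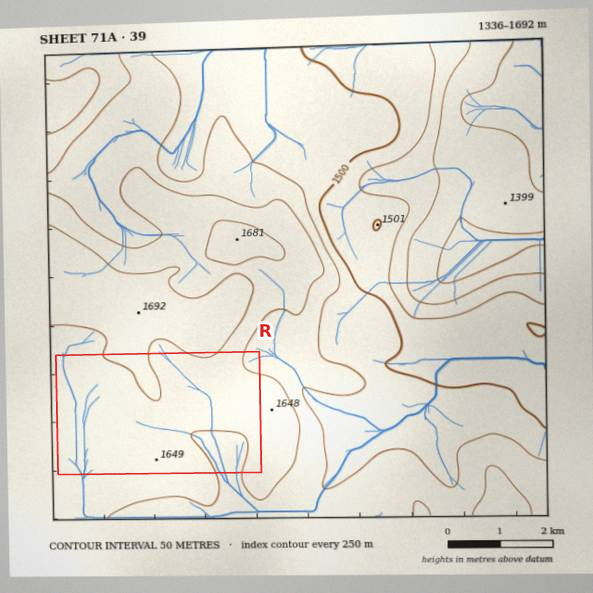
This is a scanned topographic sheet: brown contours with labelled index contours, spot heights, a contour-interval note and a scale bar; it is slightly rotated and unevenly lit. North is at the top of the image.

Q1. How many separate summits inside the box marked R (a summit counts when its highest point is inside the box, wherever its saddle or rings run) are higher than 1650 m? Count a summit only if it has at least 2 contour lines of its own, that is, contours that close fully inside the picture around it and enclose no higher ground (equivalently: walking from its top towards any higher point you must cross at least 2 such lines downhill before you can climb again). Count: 0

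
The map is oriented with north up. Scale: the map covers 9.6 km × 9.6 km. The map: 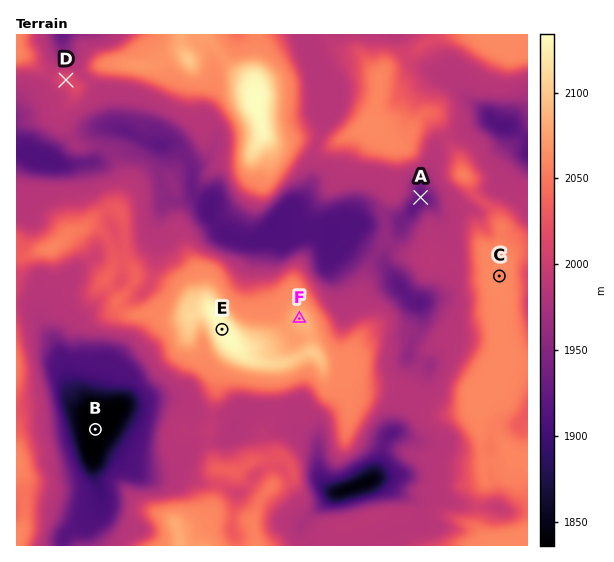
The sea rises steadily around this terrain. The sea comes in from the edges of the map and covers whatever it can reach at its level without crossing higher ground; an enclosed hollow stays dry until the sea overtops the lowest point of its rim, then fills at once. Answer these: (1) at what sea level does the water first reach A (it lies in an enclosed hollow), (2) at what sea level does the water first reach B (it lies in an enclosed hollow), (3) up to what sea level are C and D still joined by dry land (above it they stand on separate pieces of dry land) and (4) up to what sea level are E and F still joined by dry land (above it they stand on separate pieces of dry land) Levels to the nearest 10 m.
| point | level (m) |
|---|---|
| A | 1960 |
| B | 1920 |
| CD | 1990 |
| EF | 2080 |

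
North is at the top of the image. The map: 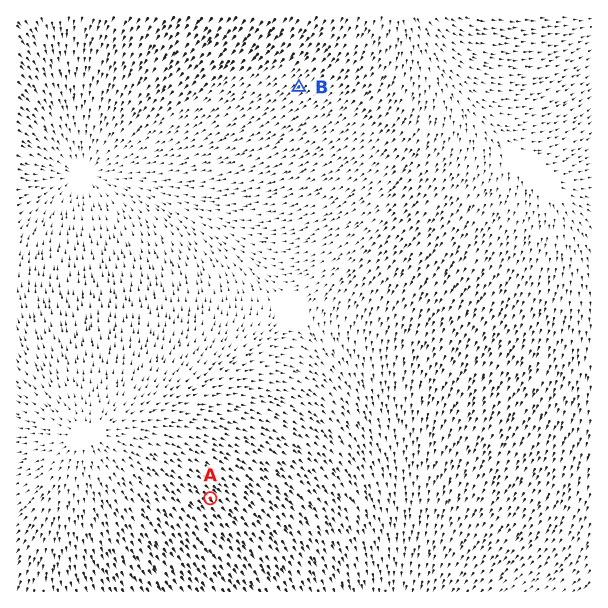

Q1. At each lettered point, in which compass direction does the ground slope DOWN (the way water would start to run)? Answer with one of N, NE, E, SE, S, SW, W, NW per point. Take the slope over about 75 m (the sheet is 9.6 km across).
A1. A SE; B SW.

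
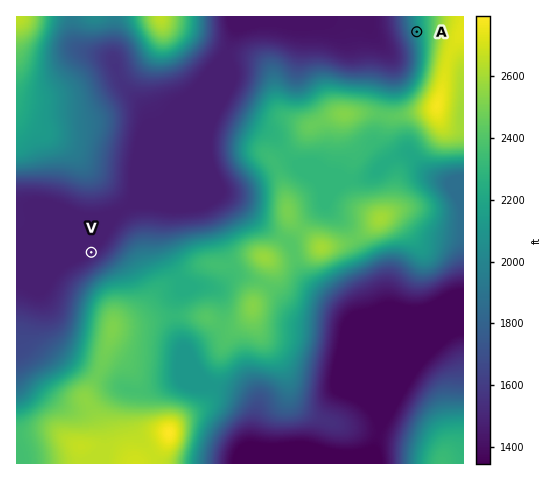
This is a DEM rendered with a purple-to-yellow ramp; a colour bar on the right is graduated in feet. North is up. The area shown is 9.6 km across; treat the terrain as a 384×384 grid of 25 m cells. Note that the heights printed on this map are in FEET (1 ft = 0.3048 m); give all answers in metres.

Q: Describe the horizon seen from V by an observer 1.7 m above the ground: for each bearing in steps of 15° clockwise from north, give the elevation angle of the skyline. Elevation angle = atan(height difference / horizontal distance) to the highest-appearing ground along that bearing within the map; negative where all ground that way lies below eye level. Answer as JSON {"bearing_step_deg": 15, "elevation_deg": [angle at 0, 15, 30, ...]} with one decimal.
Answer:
{"bearing_step_deg": 15, "elevation_deg": [3.5, 3.8, 0.4, 1.2, 3.5, 5.4, 8.0, 9.9, 11.4, 12.9, 14.0, 13.7, 10.4, 6.0, 2.9, 1.2, 0.1, -0.1, -0.1, -0.1, -0.0, 1.8, 4.2, 4.0]}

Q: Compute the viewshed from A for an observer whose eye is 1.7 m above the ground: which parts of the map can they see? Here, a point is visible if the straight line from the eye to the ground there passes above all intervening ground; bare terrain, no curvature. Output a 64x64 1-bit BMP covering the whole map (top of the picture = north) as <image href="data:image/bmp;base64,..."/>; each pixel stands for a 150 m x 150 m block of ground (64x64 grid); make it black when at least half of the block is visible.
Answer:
<image width="64" height="64" href="data:image/bmp;base64,Qk0+AgAAAAAAAD4AAAAoAAAAQAAAAEAAAAABAAEAAAAAAAACAAATCwAAEwsAAAIAAAAAAAAA////AAAAAAAAAAAAAAAAAAAAAAAAAAAAAAAAAAAAAAAAAAAAAAAAAAAAAAAAAAAAAAAAAAAAAAAAAAAAAAAAAAAAAAAAAAAAAAAAAAAAAAAAAAAAAAAAAAAAAAAAAAAAAAAAAAAAAAAAAAAAAAAAAAAAAAAAAAAAAAAAAAAAAAAAAAAAAAAAAAAAAAAAAAAAAAAAAAAAAAAAAAAAAAAAAAAAAAAAAAAAAAAAAAAAAAAAAAAAAAAAAAAAAAAAAAAAAAAAAAAAAAAAAAAAAAAAAAAAAAAAAAAAAAAAAAAAAAAAAAAAAAAAAAAAAAAAAAAAAAAAAAAAAAAAAAAAAAAAAAAAAAAAAAAAAAAAAAAAAAAAAAAAAAAAAAAAAAAAAAAAAAAAAAAAAAAAAAAAAAAAAAAAAAAAAAAAAAAAAAAAAAAAAAAAAAAAAAAAAAAAAAAAAAAAAAAAAAAAAAAAAAAAAACAAAAAAAAAR8AAAAAAAADP8AAAAAAAAO/4AAAAAAAA//gAAAAAAAD//AAAAAAAAP/+AAAAAAAA//4AAAOB/wD//gAAB4f/wP//AAAHD//g///gAAcf//D/+BwADx//8P+ADwAPv//w4AAHwA////AAAAfwD///8AAAB/gf///wAAAH/j////AAAAf/////cAAAB//////gAAAH/////8AAAAf////+AA=="/>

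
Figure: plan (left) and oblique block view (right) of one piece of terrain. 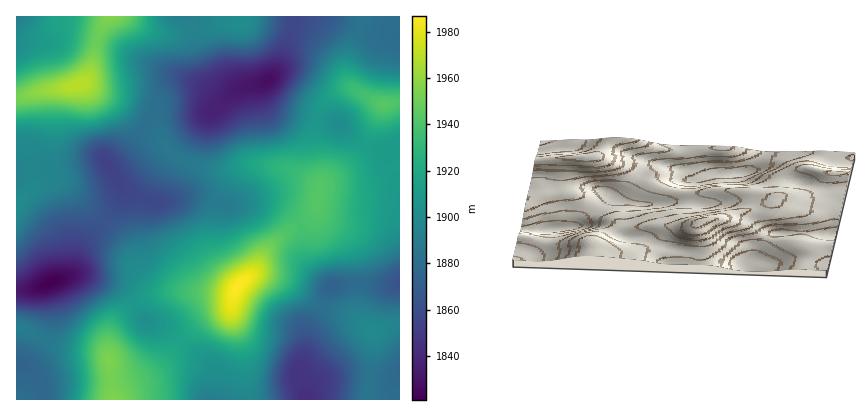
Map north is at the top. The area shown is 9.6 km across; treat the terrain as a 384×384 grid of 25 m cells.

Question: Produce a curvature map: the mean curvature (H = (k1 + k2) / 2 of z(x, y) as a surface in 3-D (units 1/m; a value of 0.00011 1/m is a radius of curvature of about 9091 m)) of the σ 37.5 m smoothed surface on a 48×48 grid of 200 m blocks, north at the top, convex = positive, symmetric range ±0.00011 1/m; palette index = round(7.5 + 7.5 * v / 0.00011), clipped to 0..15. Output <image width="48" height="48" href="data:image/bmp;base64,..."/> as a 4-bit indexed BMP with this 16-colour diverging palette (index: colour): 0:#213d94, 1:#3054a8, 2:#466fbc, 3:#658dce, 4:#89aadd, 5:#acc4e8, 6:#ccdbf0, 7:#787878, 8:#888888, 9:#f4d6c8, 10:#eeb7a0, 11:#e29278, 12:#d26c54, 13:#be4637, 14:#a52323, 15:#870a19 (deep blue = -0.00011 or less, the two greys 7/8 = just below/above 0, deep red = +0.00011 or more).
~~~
<image width="48" height="48" href="data:image/bmp;base64,Qk32BAAAAAAAAHYAAAAoAAAAMAAAADAAAAABAAQAAAAAAIAEAAATCwAAEwsAABAAAAAAAAAAlD0hAKhUMAC8b0YAzo1lAN2qiQDoxKwA8NvMAHh4eACIiIgAyNb0AKC37gB4kuIAVGzSADdGvgAjI6UAGQqHAJh1REaLy6mId5uVI1Znisp0RVZmV72nZ4h1RENqy5iIiJqFRWd4m7lCNndlRr2nZ3dlVUNZy5d4mZmGZ4mIrMggJodTNaynVmZVVlRp3Jd5mZmHeIdni9kwFXZTNYunVmVVZmZ77rmZmZmYdlRWispAA1ZVVXmYZVRWdmed/suph4mHUyNXistyATV3dnmpdlaJh3i+/tuXZoiGUyNXmrumIjWIiJq7hnm7hmi97tp0NXh3ZUWKqqqoZEaImavLl93adVet7sgwJGZ4dmrv2nZ3ZVZ4mru7qf/qhUad/8cQE0RXdp//+UIjI0aImruru/7Kl1WM79gxJENGZZ//+UAAAUeZq7uqq3ZnmXZ5zdl2Z2Z4ZX7/2VESJGiau7qXeAABV3dmiqmZqqu6hWz/yVRXmHdnmql0NQAAAkVDNXiZq8zLlnz/2oec3IMBRndkIzIAAAEQAmmHeau6hnz//9us7GAAAkVUIYZCAAAABZuWV5mYdmnv//6qqWAAAjREMqhlREIBSd62RomHZmaL//6GZ3ZEV3d3ZadWeHVFi+7HVniHd2VFjfxjNpu6q7qql5dXmYdnib3Jd3eIiHVEau2ENq3buruqmJZnmYd3dou6mZiImXZVet7JZpu6maqZmZdnh3d3ZXmoiaqqqod3iJztl4qpmaqYiadmZmd3ZniHZ5qZqoZWZlesp3mqmJqXeKhlVWeIdnd2RFZ3iXUzMzR6mImph3iHeLl2VVeZh2ZmUhI0aIUhI0RomJqph2d3Z6uod3iZhmVmUhEiWIYzNEVoiKuph2eHZ5u6qqqpdlVWVDMyR4ZVREVneKqZiHeIdomqq8y5ZVVWZmZUVnd2VFZ3Z5qpmXd4d3iYisynVFVniIiHeImYdniYeKu7qXZnd3iHiruWREVomZmqqqu7qqu6qazLuodmeHh3iZljEjV4mZq7u7vO7d3cuZq7qphmeIh3iIcwADaJmau7qZnP/+3dp2eZmZhmeIdmiIcgAEiZmru6h2et3bqrp2d3ZndlVlRWeZcwAliImsunVDR5mHVXmYh1Q1d1RCJGeHZlRFZmirqEIRJGZkIUiqlkI1iXVDNGZUaal2ZUWbliABJGdkECarliEki7hnZVU0fOyplzN7piATNGiGQkerpzADfOycuXZXrf7cyUJ82UJFVWiHVXrNyVMlnf/f/su8ze/tyVNs6mVnZVZlRXve25ic7///////7e/aiXVqyWVodURDEUnMy7z//szaz////v+3aJdnhTNXdURCAASKqs7/yGZ2iaq97/6maIZUMhI1ZURTAAE2ib78czREZ2RFnf6mRUMyI0REMzRUEBEkaL3YMjRDVlMBW/6UESI0V5qFITZ2Q0RWeKy3MkVURUMQOe1xATVnm83IVXq5ZVZ4h4qnRFZndlQxON1yJHibu6vLmb7rdVaIdmioVWdpmYdjSN6Waaq8yom8u+/9lkV3ZWeYdnd4iaqER87KvMqaqXebvN7+pkVndmaJh3d1Z6uFNq3MzclkV3eJmavdlURodlWKqHdw=="/>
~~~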